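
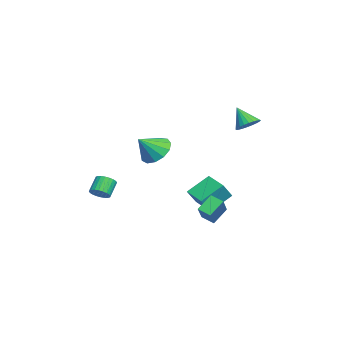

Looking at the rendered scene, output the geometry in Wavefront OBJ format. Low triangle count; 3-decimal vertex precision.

v 2.383 1.648 -3.151
v 1.774 2.35 -2.3
v 2.726 2.35 -3.485
v 2.117 3.052 -2.634
v 3.883 1.488 -1.946
v 3.274 2.19 -1.095
v 4.226 2.19 -2.28
v 3.617 2.892 -1.429
v 3.377 -4.011 -1.075
v 3.792 -3.575 -0.856
v 3.057 -3.273 -0.066
v 2.643 -3.709 -0.285
v 3.665 -3.441 -1.025
v 2.93 -3.14 -0.235
v 3.494 -3.394 -1.201
v 2.76 -3.093 -0.411
v 3.306 -3.441 -1.358
v 2.572 -3.14 -0.569
v 3.129 -3.575 -1.472
v 2.394 -3.274 -0.683
v 2.989 -3.775 -1.526
v 2.255 -3.474 -0.736
v 2.909 -4.011 -1.511
v 2.174 -3.71 -0.721
v 2.899 -4.247 -1.429
v 2.165 -3.945 -0.639
v 2.963 -4.447 -1.294
v 2.228 -4.145 -0.504
v 3.09 -4.58 -1.125
v 2.355 -4.279 -0.335
v 3.26 -4.627 -0.949
v 2.526 -4.326 -0.159
v 3.448 -4.58 -0.791
v 2.714 -4.279 -0.002
v 3.626 -4.446 -0.677
v 2.891 -4.145 0.112
v 3.765 -4.246 -0.624
v 3.031 -3.945 0.166
v 3.846 -4.01 -0.639
v 3.111 -3.709 0.151
v 3.855 -3.775 -0.721
v 3.121 -3.473 0.069
v -1.244 4.182 2.838
v -0.589 3.71 2.892
v -1.836 3.498 4.022
v -0.504 3.953 3.076
v -0.533 4.231 3.222
v -0.669 4.502 3.311
v -0.893 4.725 3.327
v -1.171 4.864 3.269
v -1.459 4.9 3.146
v -1.715 4.827 2.975
v -1.899 4.655 2.784
v -1.984 4.412 2.601
v -1.955 4.133 2.454
v -1.819 3.862 2.366
v -1.595 3.64 2.349
v -1.317 3.501 2.407
v -1.029 3.465 2.531
v -0.773 3.538 2.701
v -0.22 1.221 -2.965
v -0.884 2.451 -1.945
v 0.871 2.084 -3.295
v 0.208 3.314 -2.276
v 0.492 0.726 -1.904
v -0.171 1.956 -0.885
v 1.584 1.589 -2.235
v 0.92 2.819 -1.215
v 1.944 -0.958 1.806
v 2.571 -1.402 1.033
v 2.616 -1.902 2.894
v 2.884 -0.923 1.256
v 2.899 -0.455 1.653
v 2.61 -0.146 2.099
v 2.11 -0.096 2.452
v 1.557 -0.319 2.599
v 1.127 -0.745 2.495
v 0.956 -1.238 2.172
v 1.099 -1.643 1.733
v 1.511 -1.83 1.317
v 2.059 -1.74 1.056
f 2 4 1
f 5 2 1
f 1 4 3
f 3 5 1
f 2 8 4
f 6 2 5
f 6 8 2
f 4 8 3
f 7 5 3
f 3 8 7
f 7 6 5
f 8 6 7
f 10 9 13
f 10 13 11
f 11 13 14
f 11 14 12
f 13 9 15
f 13 15 14
f 14 15 16
f 14 16 12
f 15 9 17
f 15 17 16
f 16 17 18
f 16 18 12
f 17 9 19
f 17 19 18
f 18 19 20
f 18 20 12
f 19 9 21
f 19 21 20
f 20 21 22
f 20 22 12
f 21 9 23
f 21 23 22
f 22 23 24
f 22 24 12
f 23 9 25
f 23 25 24
f 24 25 26
f 24 26 12
f 25 9 27
f 25 27 26
f 26 27 28
f 26 28 12
f 27 9 29
f 27 29 28
f 28 29 30
f 28 30 12
f 29 9 31
f 29 31 30
f 30 31 32
f 30 32 12
f 31 9 33
f 31 33 32
f 32 33 34
f 32 34 12
f 33 9 35
f 33 35 34
f 34 35 36
f 34 36 12
f 35 9 37
f 35 37 36
f 36 37 38
f 36 38 12
f 37 9 39
f 37 39 38
f 38 39 40
f 38 40 12
f 39 9 41
f 39 41 40
f 40 41 42
f 40 42 12
f 41 9 10
f 41 10 42
f 42 10 11
f 42 11 12
f 44 43 46
f 44 46 45
f 46 43 47
f 46 47 45
f 47 43 48
f 47 48 45
f 48 43 49
f 48 49 45
f 49 43 50
f 49 50 45
f 50 43 51
f 50 51 45
f 51 43 52
f 51 52 45
f 52 43 53
f 52 53 45
f 53 43 54
f 53 54 45
f 54 43 55
f 54 55 45
f 55 43 56
f 55 56 45
f 56 43 57
f 56 57 45
f 57 43 58
f 57 58 45
f 58 43 59
f 58 59 45
f 59 43 60
f 59 60 45
f 60 43 44
f 60 44 45
f 62 64 61
f 65 62 61
f 61 64 63
f 63 65 61
f 62 68 64
f 66 62 65
f 66 68 62
f 64 68 63
f 67 65 63
f 63 68 67
f 67 66 65
f 68 66 67
f 70 69 72
f 70 72 71
f 72 69 73
f 72 73 71
f 73 69 74
f 73 74 71
f 74 69 75
f 74 75 71
f 75 69 76
f 75 76 71
f 76 69 77
f 76 77 71
f 77 69 78
f 77 78 71
f 78 69 79
f 78 79 71
f 79 69 80
f 79 80 71
f 80 69 81
f 80 81 71
f 81 69 70
f 81 70 71



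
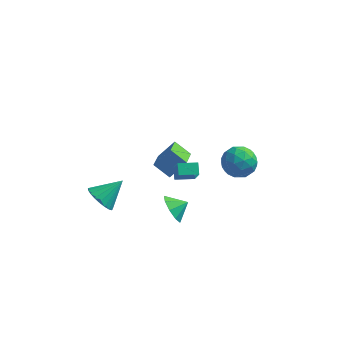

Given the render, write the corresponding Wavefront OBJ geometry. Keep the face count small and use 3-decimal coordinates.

v -4.109 -0.189 -3.771
v -3.319 -0.32 -4.45
v -2.991 0.829 -2.669
v -3.506 0.045 -4.598
v -3.798 0.37 -4.603
v -4.143 0.599 -4.464
v -4.482 0.691 -4.205
v -4.757 0.631 -3.871
v -4.919 0.429 -3.519
v -4.942 0.121 -3.211
v -4.82 -0.241 -3
v -4.576 -0.594 -2.922
v -4.25 -0.877 -2.991
v -3.9 -1.041 -3.194
v -3.587 -1.058 -3.497
v -3.363 -0.924 -3.848
v -3.268 -0.663 -4.185
v 4.383 2.215 0.856
v 4.936 1.54 0.113
v 2.904 1.1 0.767
v 3.457 0.425 0.024
v 3.798 0.474 1.117
v 4.713 1.163 1.172
v 3.127 1.477 -0.292
v 4.042 2.166 -0.237
v 4.16 1.084 -0.597
v 4.575 0.465 0.274
v 3.265 2.175 0.606
v 3.68 1.556 1.477
v 4.789 1.975 0.492
v 3.051 0.665 0.388
v 3.251 0.693 1.03
v 3.576 0.297 0.593
v 4.658 1.754 1.115
v 4.983 1.357 0.678
v 4.314 0.731 1.268
v 2.857 1.283 0.202
v 3.182 0.886 -0.235
v 4.264 2.343 0.287
v 4.589 1.947 -0.15
v 3.526 1.909 -0.388
v 4.658 1.311 -0.362
v 3.789 0.656 -0.414
v 3.595 1.274 -0.599
v 4.133 1.679 -0.567
v 4.902 0.947 0.15
v 4.033 0.291 0.098
v 4.233 0.32 0.74
v 4.771 0.725 0.772
v 4.446 0.679 -0.267
v 3.807 2.349 0.782
v 2.938 1.693 0.73
v 3.069 1.915 0.108
v 3.607 2.32 0.14
v 4.051 1.984 1.294
v 3.182 1.329 1.242
v 3.707 0.961 1.447
v 4.245 1.366 1.479
v 3.394 1.961 1.147
v 0.386 -0.472 -3.302
v 0.925 -0.558 -4.187
v 1.214 -0.048 -2.838
v 0.591 0.07 -4.165
v 0.162 0.444 -3.74
v -0.163 0.39 -3.109
v -0.231 -0.067 -2.569
v -0.011 -0.714 -2.371
v 0.395 -1.248 -2.609
v 0.797 -1.418 -3.171
v 1.006 -1.146 -3.794
v 0.343 1.172 -1.619
v 0.116 1.844 -1.169
v -0.089 1.892 -2.911
v -0.316 2.563 -2.46
v 1.476 1.637 -1.74
v 1.249 2.308 -1.289
v 1.044 2.356 -3.031
v 0.817 3.028 -2.581
v -1.619 2.818 -2.751
v -0.727 3.436 -1.658
v -1.764 4.49 -3.577
v -0.872 5.107 -2.485
v -0.548 2.553 -3.475
v 0.344 3.17 -2.383
v -0.693 4.224 -4.302
v 0.199 4.842 -3.209
f 2 1 4
f 2 4 3
f 4 1 5
f 4 5 3
f 5 1 6
f 5 6 3
f 6 1 7
f 6 7 3
f 7 1 8
f 7 8 3
f 8 1 9
f 8 9 3
f 9 1 10
f 9 10 3
f 10 1 11
f 10 11 3
f 11 1 12
f 11 12 3
f 12 1 13
f 12 13 3
f 13 1 14
f 13 14 3
f 14 1 15
f 14 15 3
f 15 1 16
f 15 16 3
f 16 1 17
f 16 17 3
f 17 1 2
f 17 2 3
f 18 55 34
f 55 29 58
f 34 58 23
f 55 58 34
f 18 34 30
f 34 23 35
f 30 35 19
f 34 35 30
f 18 30 39
f 30 19 40
f 39 40 25
f 30 40 39
f 18 39 51
f 39 25 54
f 51 54 28
f 39 54 51
f 18 51 55
f 51 28 59
f 55 59 29
f 51 59 55
f 19 35 46
f 35 23 49
f 46 49 27
f 35 49 46
f 23 58 36
f 58 29 57
f 36 57 22
f 58 57 36
f 29 59 56
f 59 28 52
f 56 52 20
f 59 52 56
f 28 54 53
f 54 25 41
f 53 41 24
f 54 41 53
f 25 40 45
f 40 19 42
f 45 42 26
f 40 42 45
f 21 47 33
f 47 27 48
f 33 48 22
f 47 48 33
f 21 33 31
f 33 22 32
f 31 32 20
f 33 32 31
f 21 31 38
f 31 20 37
f 38 37 24
f 31 37 38
f 21 38 43
f 38 24 44
f 43 44 26
f 38 44 43
f 21 43 47
f 43 26 50
f 47 50 27
f 43 50 47
f 22 48 36
f 48 27 49
f 36 49 23
f 48 49 36
f 20 32 56
f 32 22 57
f 56 57 29
f 32 57 56
f 24 37 53
f 37 20 52
f 53 52 28
f 37 52 53
f 26 44 45
f 44 24 41
f 45 41 25
f 44 41 45
f 27 50 46
f 50 26 42
f 46 42 19
f 50 42 46
f 61 60 63
f 61 63 62
f 63 60 64
f 63 64 62
f 64 60 65
f 64 65 62
f 65 60 66
f 65 66 62
f 66 60 67
f 66 67 62
f 67 60 68
f 67 68 62
f 68 60 69
f 68 69 62
f 69 60 70
f 69 70 62
f 70 60 61
f 70 61 62
f 72 74 71
f 75 72 71
f 71 74 73
f 73 75 71
f 72 78 74
f 76 72 75
f 76 78 72
f 74 78 73
f 77 75 73
f 73 78 77
f 77 76 75
f 78 76 77
f 80 82 79
f 83 80 79
f 79 82 81
f 81 83 79
f 80 86 82
f 84 80 83
f 84 86 80
f 82 86 81
f 85 83 81
f 81 86 85
f 85 84 83
f 86 84 85



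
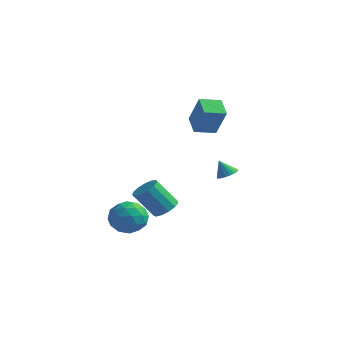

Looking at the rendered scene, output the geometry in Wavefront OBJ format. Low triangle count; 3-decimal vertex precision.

v 3.32 2.4 -1.224
v 3.797 2.678 -0.942
v 2.9 2.2 -0.316
v 3.645 2.864 -0.971
v 3.444 2.979 -1.039
v 3.223 3.006 -1.134
v 3.017 2.941 -1.244
v 2.858 2.794 -1.35
v 2.768 2.587 -1.437
v 2.763 2.351 -1.492
v 2.842 2.123 -1.506
v 2.994 1.937 -1.477
v 3.196 1.822 -1.409
v 3.416 1.795 -1.313
v 3.622 1.86 -1.204
v 3.782 2.007 -1.098
v 3.871 2.214 -1.011
v 3.877 2.45 -0.956
v 0.975 0.206 -3.576
v 1.577 0.46 -3.115
v 0.728 -0.232 -1.624
v 0.125 -0.486 -2.084
v 1.278 0.796 -3.129
v 0.429 0.105 -1.638
v 0.882 0.946 -3.285
v 0.033 0.254 -1.794
v 0.516 0.86 -3.534
v -0.333 0.168 -2.042
v 0.295 0.566 -3.795
v -0.554 -0.125 -2.304
v 0.29 0.159 -3.987
v -0.559 -0.533 -2.496
v 0.503 -0.234 -4.048
v -0.346 -0.926 -2.557
v 0.865 -0.487 -3.96
v 0.016 -1.179 -2.468
v 1.262 -0.52 -3.749
v 0.413 -1.212 -2.258
v 1.568 -0.323 -3.483
v 0.719 -1.014 -1.992
v 1.685 0.043 -3.247
v 0.836 -0.649 -1.755
v 0.559 2.743 2.091
v 1.433 2.458 3.708
v 1.258 3.747 1.89
v 2.132 3.462 3.507
v 1.428 2.018 1.493
v 2.302 1.733 3.11
v 2.127 3.022 1.292
v 3.001 2.737 2.909
v -0.645 -0.702 -3.857
v 0.211 -0.841 -4.574
v -0.371 -2.379 -3.206
v 0.485 -2.518 -3.923
v 0.579 -1.794 -3.068
v 0.41 -0.757 -3.47
v -0.57 -2.463 -4.31
v -0.739 -1.426 -4.712
v 0.257 -1.929 -4.854
v 0.968 -1.515 -4.086
v -1.128 -1.705 -3.694
v -0.417 -1.291 -2.926
v -0.241 -0.624 -4.273
v 0.081 -2.596 -3.507
v 0.136 -2.17 -3.004
v 0.639 -2.252 -3.426
v -0.124 -0.575 -3.624
v 0.379 -0.656 -4.045
v 0.596 -1.216 -3.16
v -0.539 -2.564 -3.735
v -0.036 -2.645 -4.156
v -0.799 -0.968 -4.354
v -0.296 -1.05 -4.776
v -0.756 -2.004 -4.62
v 0.289 -1.346 -4.859
v 0.45 -2.332 -4.476
v -0.17 -2.299 -4.703
v -0.269 -1.69 -4.94
v 0.707 -1.102 -4.408
v 0.868 -2.088 -4.025
v 0.923 -1.662 -3.522
v 0.824 -1.053 -3.759
v 0.734 -1.742 -4.572
v -1.028 -1.132 -3.755
v -0.867 -2.118 -3.372
v -0.984 -2.167 -4.021
v -1.083 -1.558 -4.258
v -0.61 -0.888 -3.304
v -0.449 -1.874 -2.921
v 0.109 -1.53 -2.84
v 0.01 -0.921 -3.077
v -0.894 -1.478 -3.208
f 2 1 4
f 2 4 3
f 4 1 5
f 4 5 3
f 5 1 6
f 5 6 3
f 6 1 7
f 6 7 3
f 7 1 8
f 7 8 3
f 8 1 9
f 8 9 3
f 9 1 10
f 9 10 3
f 10 1 11
f 10 11 3
f 11 1 12
f 11 12 3
f 12 1 13
f 12 13 3
f 13 1 14
f 13 14 3
f 14 1 15
f 14 15 3
f 15 1 16
f 15 16 3
f 16 1 17
f 16 17 3
f 17 1 18
f 17 18 3
f 18 1 2
f 18 2 3
f 20 19 23
f 20 23 21
f 21 23 24
f 21 24 22
f 23 19 25
f 23 25 24
f 24 25 26
f 24 26 22
f 25 19 27
f 25 27 26
f 26 27 28
f 26 28 22
f 27 19 29
f 27 29 28
f 28 29 30
f 28 30 22
f 29 19 31
f 29 31 30
f 30 31 32
f 30 32 22
f 31 19 33
f 31 33 32
f 32 33 34
f 32 34 22
f 33 19 35
f 33 35 34
f 34 35 36
f 34 36 22
f 35 19 37
f 35 37 36
f 36 37 38
f 36 38 22
f 37 19 39
f 37 39 38
f 38 39 40
f 38 40 22
f 39 19 41
f 39 41 40
f 40 41 42
f 40 42 22
f 41 19 20
f 41 20 42
f 42 20 21
f 42 21 22
f 44 46 43
f 47 44 43
f 43 46 45
f 45 47 43
f 44 50 46
f 48 44 47
f 48 50 44
f 46 50 45
f 49 47 45
f 45 50 49
f 49 48 47
f 50 48 49
f 51 88 67
f 88 62 91
f 67 91 56
f 88 91 67
f 51 67 63
f 67 56 68
f 63 68 52
f 67 68 63
f 51 63 72
f 63 52 73
f 72 73 58
f 63 73 72
f 51 72 84
f 72 58 87
f 84 87 61
f 72 87 84
f 51 84 88
f 84 61 92
f 88 92 62
f 84 92 88
f 52 68 79
f 68 56 82
f 79 82 60
f 68 82 79
f 56 91 69
f 91 62 90
f 69 90 55
f 91 90 69
f 62 92 89
f 92 61 85
f 89 85 53
f 92 85 89
f 61 87 86
f 87 58 74
f 86 74 57
f 87 74 86
f 58 73 78
f 73 52 75
f 78 75 59
f 73 75 78
f 54 80 66
f 80 60 81
f 66 81 55
f 80 81 66
f 54 66 64
f 66 55 65
f 64 65 53
f 66 65 64
f 54 64 71
f 64 53 70
f 71 70 57
f 64 70 71
f 54 71 76
f 71 57 77
f 76 77 59
f 71 77 76
f 54 76 80
f 76 59 83
f 80 83 60
f 76 83 80
f 55 81 69
f 81 60 82
f 69 82 56
f 81 82 69
f 53 65 89
f 65 55 90
f 89 90 62
f 65 90 89
f 57 70 86
f 70 53 85
f 86 85 61
f 70 85 86
f 59 77 78
f 77 57 74
f 78 74 58
f 77 74 78
f 60 83 79
f 83 59 75
f 79 75 52
f 83 75 79



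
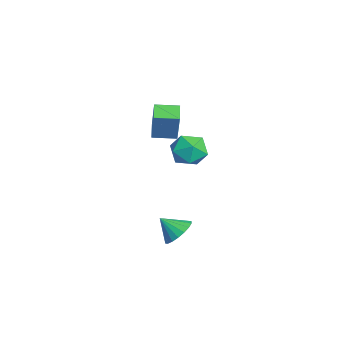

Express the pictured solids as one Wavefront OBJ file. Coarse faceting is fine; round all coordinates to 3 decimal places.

v 1.904 1.643 2.312
v 2.683 2.203 2.689
v 2.957 0.877 1.271
v 3.736 1.437 1.648
v 3.288 0.717 2.234
v 2.637 1.191 2.877
v 3.003 1.889 1.083
v 2.352 2.363 1.726
v 3.362 2.355 1.929
v 3.538 1.631 2.64
v 2.102 1.449 1.32
v 2.278 0.725 2.031
v -3.074 0.542 0.419
v -2.54 0.594 2.137
v -2.91 1.808 0.33
v -2.376 1.86 2.048
v -2.004 0.38 0.092
v -1.47 0.432 1.81
v -1.84 1.646 0.003
v -1.306 1.698 1.721
v 4.153 0.857 -2.818
v 4.952 0.47 -2.874
v 3.807 0.023 -1.982
v 5.003 0.737 -2.586
v 4.886 1.028 -2.344
v 4.624 1.285 -2.196
v 4.268 1.457 -2.171
v 3.89 1.511 -2.274
v 3.563 1.435 -2.485
v 3.353 1.244 -2.762
v 3.302 0.977 -3.05
v 3.419 0.686 -3.292
v 3.681 0.429 -3.44
v 4.037 0.257 -3.465
v 4.416 0.203 -3.361
v 4.742 0.279 -3.151
f 1 12 6
f 1 6 2
f 1 2 8
f 1 8 11
f 1 11 12
f 2 6 10
f 6 12 5
f 12 11 3
f 11 8 7
f 8 2 9
f 4 10 5
f 4 5 3
f 4 3 7
f 4 7 9
f 4 9 10
f 5 10 6
f 3 5 12
f 7 3 11
f 9 7 8
f 10 9 2
f 14 16 13
f 17 14 13
f 13 16 15
f 15 17 13
f 14 20 16
f 18 14 17
f 18 20 14
f 16 20 15
f 19 17 15
f 15 20 19
f 19 18 17
f 20 18 19
f 22 21 24
f 22 24 23
f 24 21 25
f 24 25 23
f 25 21 26
f 25 26 23
f 26 21 27
f 26 27 23
f 27 21 28
f 27 28 23
f 28 21 29
f 28 29 23
f 29 21 30
f 29 30 23
f 30 21 31
f 30 31 23
f 31 21 32
f 31 32 23
f 32 21 33
f 32 33 23
f 33 21 34
f 33 34 23
f 34 21 35
f 34 35 23
f 35 21 36
f 35 36 23
f 36 21 22
f 36 22 23



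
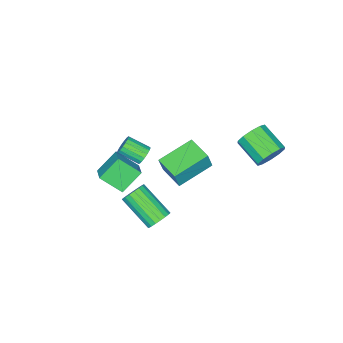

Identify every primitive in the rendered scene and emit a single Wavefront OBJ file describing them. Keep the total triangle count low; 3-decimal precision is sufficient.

v 3.76 1.606 -0.239
v 4.059 1.226 -0.772
v 3.918 -0.566 0.425
v 3.62 -0.186 0.959
v 4.313 1.32 -0.601
v 4.172 -0.472 0.596
v 4.458 1.471 -0.358
v 4.317 -0.321 0.839
v 4.464 1.649 -0.092
v 4.323 -0.143 1.106
v 4.331 1.818 0.146
v 4.19 0.026 1.343
v 4.085 1.945 0.307
v 3.944 0.153 1.504
v 3.775 2.005 0.36
v 3.634 0.213 1.558
v 3.462 1.986 0.295
v 3.321 0.194 1.492
v 3.208 1.892 0.124
v 3.067 0.1 1.321
v 3.063 1.741 -0.119
v 2.922 -0.051 1.078
v 3.057 1.563 -0.386
v 2.916 -0.229 0.812
v 3.19 1.394 -0.623
v 3.049 -0.398 0.574
v 3.436 1.267 -0.784
v 3.295 -0.525 0.413
v 3.746 1.207 -0.838
v 3.605 -0.585 0.36
v 0.326 -3.947 -0.733
v 1.114 -3.147 -0.206
v -0.18 -2.802 -1.714
v 0.608 -2.002 -1.187
v 1.452 -4.358 -1.793
v 2.24 -3.558 -1.266
v 0.946 -3.213 -2.774
v 1.734 -2.413 -2.247
v -2.711 3.996 1.317
v -2.324 4.274 2.104
v -2.683 2.723 2.83
v -3.069 2.444 2.043
v -2.875 4.41 2.122
v -3.234 2.859 2.847
v -3.364 4.388 1.832
v -3.723 2.837 2.558
v -3.603 4.216 1.346
v -3.962 2.664 2.072
v -3.501 3.96 0.849
v -3.86 2.408 1.574
v -3.097 3.717 0.53
v -3.456 2.166 1.256
v -2.546 3.581 0.513
v -2.905 2.03 1.238
v -2.057 3.603 0.802
v -2.416 2.052 1.528
v -1.818 3.776 1.288
v -2.177 2.224 2.014
v -1.92 4.032 1.786
v -2.279 2.48 2.511
v -0.049 1.082 2.364
v 0.327 1.073 3.503
v 0.412 2.46 2.223
v 0.788 2.451 3.363
v 1.832 0.389 1.737
v 2.208 0.38 2.877
v 2.293 1.767 1.597
v 2.669 1.758 2.736
v 0.932 -1.52 0.962
v 1.381 -1.563 0.582
v 1.778 -2.683 1.178
v 1.328 -2.64 1.558
v 1.487 -1.412 0.795
v 1.884 -2.532 1.392
v 1.466 -1.285 1.047
v 1.863 -2.406 1.643
v 1.323 -1.212 1.279
v 1.72 -2.333 1.875
v 1.09 -1.21 1.438
v 1.487 -2.33 2.035
v 0.82 -1.279 1.489
v 1.217 -2.399 2.085
v 0.577 -1.402 1.418
v 0.974 -2.523 2.015
v 0.414 -1.553 1.243
v 0.811 -2.674 1.84
v 0.37 -1.696 1.004
v 0.767 -2.817 1.6
v 0.455 -1.799 0.755
v 0.852 -2.919 1.351
v 0.649 -1.838 0.553
v 1.046 -2.958 1.15
v 0.907 -1.804 0.445
v 1.304 -2.924 1.042
v 1.171 -1.704 0.455
v 1.568 -2.825 1.052
f 2 1 5
f 2 5 3
f 3 5 6
f 3 6 4
f 5 1 7
f 5 7 6
f 6 7 8
f 6 8 4
f 7 1 9
f 7 9 8
f 8 9 10
f 8 10 4
f 9 1 11
f 9 11 10
f 10 11 12
f 10 12 4
f 11 1 13
f 11 13 12
f 12 13 14
f 12 14 4
f 13 1 15
f 13 15 14
f 14 15 16
f 14 16 4
f 15 1 17
f 15 17 16
f 16 17 18
f 16 18 4
f 17 1 19
f 17 19 18
f 18 19 20
f 18 20 4
f 19 1 21
f 19 21 20
f 20 21 22
f 20 22 4
f 21 1 23
f 21 23 22
f 22 23 24
f 22 24 4
f 23 1 25
f 23 25 24
f 24 25 26
f 24 26 4
f 25 1 27
f 25 27 26
f 26 27 28
f 26 28 4
f 27 1 29
f 27 29 28
f 28 29 30
f 28 30 4
f 29 1 2
f 29 2 30
f 30 2 3
f 30 3 4
f 32 34 31
f 35 32 31
f 31 34 33
f 33 35 31
f 32 38 34
f 36 32 35
f 36 38 32
f 34 38 33
f 37 35 33
f 33 38 37
f 37 36 35
f 38 36 37
f 40 39 43
f 40 43 41
f 41 43 44
f 41 44 42
f 43 39 45
f 43 45 44
f 44 45 46
f 44 46 42
f 45 39 47
f 45 47 46
f 46 47 48
f 46 48 42
f 47 39 49
f 47 49 48
f 48 49 50
f 48 50 42
f 49 39 51
f 49 51 50
f 50 51 52
f 50 52 42
f 51 39 53
f 51 53 52
f 52 53 54
f 52 54 42
f 53 39 55
f 53 55 54
f 54 55 56
f 54 56 42
f 55 39 57
f 55 57 56
f 56 57 58
f 56 58 42
f 57 39 59
f 57 59 58
f 58 59 60
f 58 60 42
f 59 39 40
f 59 40 60
f 60 40 41
f 60 41 42
f 62 64 61
f 65 62 61
f 61 64 63
f 63 65 61
f 62 68 64
f 66 62 65
f 66 68 62
f 64 68 63
f 67 65 63
f 63 68 67
f 67 66 65
f 68 66 67
f 70 69 73
f 70 73 71
f 71 73 74
f 71 74 72
f 73 69 75
f 73 75 74
f 74 75 76
f 74 76 72
f 75 69 77
f 75 77 76
f 76 77 78
f 76 78 72
f 77 69 79
f 77 79 78
f 78 79 80
f 78 80 72
f 79 69 81
f 79 81 80
f 80 81 82
f 80 82 72
f 81 69 83
f 81 83 82
f 82 83 84
f 82 84 72
f 83 69 85
f 83 85 84
f 84 85 86
f 84 86 72
f 85 69 87
f 85 87 86
f 86 87 88
f 86 88 72
f 87 69 89
f 87 89 88
f 88 89 90
f 88 90 72
f 89 69 91
f 89 91 90
f 90 91 92
f 90 92 72
f 91 69 93
f 91 93 92
f 92 93 94
f 92 94 72
f 93 69 95
f 93 95 94
f 94 95 96
f 94 96 72
f 95 69 70
f 95 70 96
f 96 70 71
f 96 71 72



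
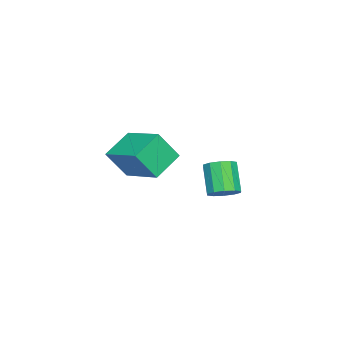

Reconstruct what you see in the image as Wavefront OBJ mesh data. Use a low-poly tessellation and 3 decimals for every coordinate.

v 3.903 3.969 -2.06
v 4.489 3.761 -1.761
v 3.722 3.302 -0.58
v 3.137 3.511 -0.88
v 4.42 4.166 -1.648
v 3.654 3.708 -0.468
v 4.154 4.496 -1.692
v 3.388 4.038 -0.512
v 3.792 4.625 -1.878
v 3.026 4.167 -0.697
v 3.473 4.503 -2.132
v 2.706 4.045 -0.952
v 3.318 4.178 -2.36
v 2.551 3.719 -1.179
v 3.386 3.772 -2.472
v 2.62 3.314 -1.292
v 3.652 3.442 -2.428
v 2.886 2.984 -1.248
v 4.014 3.313 -2.243
v 3.248 2.855 -1.062
v 4.334 3.435 -1.988
v 3.567 2.977 -0.808
v 0.892 -1.374 -3.396
v -0.439 -0.899 -2.647
v 1.859 0.36 -2.776
v 0.528 0.835 -2.026
v 1.372 -2.115 -2.074
v 0.041 -1.64 -1.324
v 2.339 -0.381 -1.453
v 1.008 0.094 -0.704
f 2 1 5
f 2 5 3
f 3 5 6
f 3 6 4
f 5 1 7
f 5 7 6
f 6 7 8
f 6 8 4
f 7 1 9
f 7 9 8
f 8 9 10
f 8 10 4
f 9 1 11
f 9 11 10
f 10 11 12
f 10 12 4
f 11 1 13
f 11 13 12
f 12 13 14
f 12 14 4
f 13 1 15
f 13 15 14
f 14 15 16
f 14 16 4
f 15 1 17
f 15 17 16
f 16 17 18
f 16 18 4
f 17 1 19
f 17 19 18
f 18 19 20
f 18 20 4
f 19 1 21
f 19 21 20
f 20 21 22
f 20 22 4
f 21 1 2
f 21 2 22
f 22 2 3
f 22 3 4
f 24 26 23
f 27 24 23
f 23 26 25
f 25 27 23
f 24 30 26
f 28 24 27
f 28 30 24
f 26 30 25
f 29 27 25
f 25 30 29
f 29 28 27
f 30 28 29



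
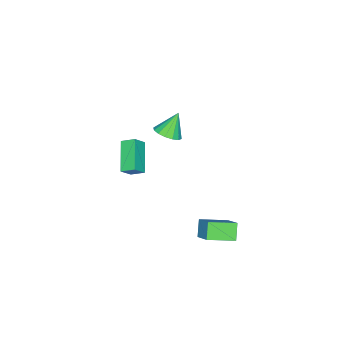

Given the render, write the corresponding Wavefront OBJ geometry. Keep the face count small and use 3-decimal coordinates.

v 3.043 1.565 -3.818
v 2.427 1.263 -3.076
v 2.048 2.646 -4.205
v 1.432 2.345 -3.464
v 3.668 2.455 -2.936
v 3.052 2.154 -2.195
v 2.673 3.537 -3.324
v 2.057 3.235 -2.582
v 1.608 -1.078 2.065
v 2.227 -0.83 2.428
v 0.872 -0.902 3.195
v 2.064 -0.507 2.272
v 1.779 -0.338 2.06
v 1.448 -0.367 1.85
v 1.16 -0.587 1.697
v 0.992 -0.938 1.642
v 0.988 -1.327 1.701
v 1.151 -1.65 1.857
v 1.436 -1.819 2.069
v 1.767 -1.79 2.28
v 2.055 -1.57 2.433
v 2.224 -1.219 2.487
v 0.25 -4.765 -1.712
v 0.054 -4.027 -1.317
v -0.357 -4.559 -2.399
v -0.553 -3.82 -2.004
v 1.613 -3.9 -2.656
v 1.417 -3.161 -2.261
v 1.006 -3.693 -3.343
v 0.81 -2.955 -2.948
f 2 4 1
f 5 2 1
f 1 4 3
f 3 5 1
f 2 8 4
f 6 2 5
f 6 8 2
f 4 8 3
f 7 5 3
f 3 8 7
f 7 6 5
f 8 6 7
f 10 9 12
f 10 12 11
f 12 9 13
f 12 13 11
f 13 9 14
f 13 14 11
f 14 9 15
f 14 15 11
f 15 9 16
f 15 16 11
f 16 9 17
f 16 17 11
f 17 9 18
f 17 18 11
f 18 9 19
f 18 19 11
f 19 9 20
f 19 20 11
f 20 9 21
f 20 21 11
f 21 9 22
f 21 22 11
f 22 9 10
f 22 10 11
f 24 26 23
f 27 24 23
f 23 26 25
f 25 27 23
f 24 30 26
f 28 24 27
f 28 30 24
f 26 30 25
f 29 27 25
f 25 30 29
f 29 28 27
f 30 28 29



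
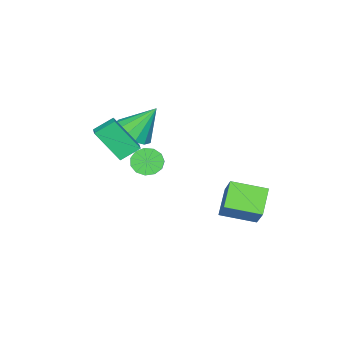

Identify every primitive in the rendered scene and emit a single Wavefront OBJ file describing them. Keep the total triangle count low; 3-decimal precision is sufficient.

v 0.723 -2.637 -0.282
v 1.239 -3.389 0.334
v 0.057 -1.683 1.442
v 1.646 -2.932 0.239
v 1.761 -2.382 -0.022
v 1.546 -1.912 -0.365
v 1.07 -1.673 -0.682
v 0.484 -1.74 -0.871
v -0.026 -2.092 -0.874
v -0.299 -2.617 -0.688
v -0.246 -3.148 -0.374
v 0.114 -3.518 -0.03
v 0.667 -3.607 0.234
v 0.098 2.178 -4.833
v -1.159 1.653 -3.817
v -0.936 3.766 -5.292
v -2.193 3.241 -4.276
v 0.773 2.979 -3.584
v -0.484 2.454 -2.568
v -0.261 4.567 -4.043
v -1.518 4.042 -3.027
v -0.66 -2.825 -3.211
v -0.241 -2.632 -3.936
v 1.12 -1.602 -2.875
v 0.7 -1.795 -2.149
v -0.564 -2.278 -3.867
v 0.797 -1.247 -2.806
v -0.917 -2.097 -3.589
v 0.444 -1.066 -2.528
v -1.189 -2.147 -3.191
v 0.172 -1.117 -2.13
v -1.293 -2.413 -2.799
v 0.068 -1.382 -1.738
v -1.197 -2.81 -2.538
v 0.164 -1.779 -1.477
v -0.93 -3.211 -2.491
v 0.431 -2.181 -1.43
v -0.577 -3.49 -2.672
v 0.784 -2.46 -1.611
v -0.251 -3.558 -3.024
v 1.11 -2.528 -1.963
v -0.055 -3.393 -3.435
v 1.306 -2.363 -2.374
v -0.051 -3.048 -3.775
v 1.31 -2.018 -2.714
v 2.945 -0.513 0.642
v 3.432 -1.683 2.317
v 3.546 0.048 0.859
v 4.032 -1.122 2.534
v 3.748 -1.118 -0.014
v 4.234 -2.288 1.661
v 4.348 -0.557 0.203
v 4.835 -1.727 1.878
f 2 1 4
f 2 4 3
f 4 1 5
f 4 5 3
f 5 1 6
f 5 6 3
f 6 1 7
f 6 7 3
f 7 1 8
f 7 8 3
f 8 1 9
f 8 9 3
f 9 1 10
f 9 10 3
f 10 1 11
f 10 11 3
f 11 1 12
f 11 12 3
f 12 1 13
f 12 13 3
f 13 1 2
f 13 2 3
f 15 17 14
f 18 15 14
f 14 17 16
f 16 18 14
f 15 21 17
f 19 15 18
f 19 21 15
f 17 21 16
f 20 18 16
f 16 21 20
f 20 19 18
f 21 19 20
f 23 22 26
f 23 26 24
f 24 26 27
f 24 27 25
f 26 22 28
f 26 28 27
f 27 28 29
f 27 29 25
f 28 22 30
f 28 30 29
f 29 30 31
f 29 31 25
f 30 22 32
f 30 32 31
f 31 32 33
f 31 33 25
f 32 22 34
f 32 34 33
f 33 34 35
f 33 35 25
f 34 22 36
f 34 36 35
f 35 36 37
f 35 37 25
f 36 22 38
f 36 38 37
f 37 38 39
f 37 39 25
f 38 22 40
f 38 40 39
f 39 40 41
f 39 41 25
f 40 22 42
f 40 42 41
f 41 42 43
f 41 43 25
f 42 22 44
f 42 44 43
f 43 44 45
f 43 45 25
f 44 22 23
f 44 23 45
f 45 23 24
f 45 24 25
f 47 49 46
f 50 47 46
f 46 49 48
f 48 50 46
f 47 53 49
f 51 47 50
f 51 53 47
f 49 53 48
f 52 50 48
f 48 53 52
f 52 51 50
f 53 51 52



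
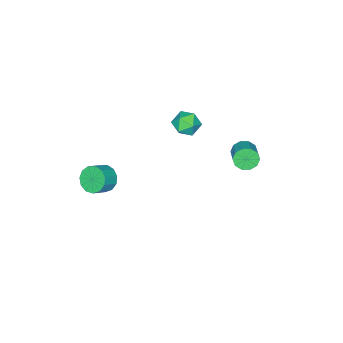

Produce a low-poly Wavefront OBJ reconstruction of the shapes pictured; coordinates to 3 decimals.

v -3.458 2.544 -2.751
v -3.065 2.557 -3.378
v -2.168 3.43 -2.796
v -2.562 3.416 -2.169
v -3.376 2.892 -3.399
v -2.48 3.764 -2.817
v -3.719 3.093 -3.173
v -2.822 3.966 -2.591
v -3.962 3.085 -2.785
v -3.066 3.957 -2.203
v -4.013 2.869 -2.385
v -3.116 3.742 -1.803
v -3.852 2.53 -2.124
v -2.955 3.403 -1.542
v -3.54 2.196 -2.103
v -2.644 3.068 -1.521
v -3.198 1.994 -2.329
v -2.301 2.867 -1.747
v -2.954 2.003 -2.717
v -2.058 2.875 -2.135
v -2.904 2.218 -3.117
v -2.007 3.091 -2.535
v -3.26 -1.009 -3.475
v -2.663 -1.513 -2.999
v -4.377 -1.807 -2.921
v -3.78 -2.311 -2.445
v -3.92 -1.435 -2.221
v -3.229 -0.942 -2.563
v -3.811 -2.378 -3.357
v -3.12 -1.885 -3.699
v -3.004 -2.359 -2.926
v -3.071 -1.777 -2.224
v -3.969 -1.543 -3.696
v -4.036 -0.961 -2.994
v 3.311 -1.581 -2.7
v 3.774 -1.627 -3.422
v 4.673 -1.666 -2.843
v 4.209 -1.619 -2.12
v 3.728 -1.156 -3.32
v 4.627 -1.194 -2.74
v 3.55 -0.819 -3.02
v 4.449 -0.858 -2.441
v 3.295 -0.725 -2.619
v 4.194 -0.763 -2.04
v 3.046 -0.902 -2.243
v 3.944 -0.94 -1.664
v 2.88 -1.294 -2.012
v 3.779 -1.333 -1.433
v 2.851 -1.778 -2
v 3.75 -1.816 -1.421
v 2.968 -2.199 -2.209
v 3.867 -2.237 -1.63
v 3.194 -2.424 -2.575
v 4.093 -2.462 -1.995
v 3.457 -2.381 -2.98
v 4.355 -2.419 -2.4
v 3.673 -2.084 -3.296
v 4.572 -2.122 -2.716
f 2 1 5
f 2 5 3
f 3 5 6
f 3 6 4
f 5 1 7
f 5 7 6
f 6 7 8
f 6 8 4
f 7 1 9
f 7 9 8
f 8 9 10
f 8 10 4
f 9 1 11
f 9 11 10
f 10 11 12
f 10 12 4
f 11 1 13
f 11 13 12
f 12 13 14
f 12 14 4
f 13 1 15
f 13 15 14
f 14 15 16
f 14 16 4
f 15 1 17
f 15 17 16
f 16 17 18
f 16 18 4
f 17 1 19
f 17 19 18
f 18 19 20
f 18 20 4
f 19 1 21
f 19 21 20
f 20 21 22
f 20 22 4
f 21 1 2
f 21 2 22
f 22 2 3
f 22 3 4
f 23 34 28
f 23 28 24
f 23 24 30
f 23 30 33
f 23 33 34
f 24 28 32
f 28 34 27
f 34 33 25
f 33 30 29
f 30 24 31
f 26 32 27
f 26 27 25
f 26 25 29
f 26 29 31
f 26 31 32
f 27 32 28
f 25 27 34
f 29 25 33
f 31 29 30
f 32 31 24
f 36 35 39
f 36 39 37
f 37 39 40
f 37 40 38
f 39 35 41
f 39 41 40
f 40 41 42
f 40 42 38
f 41 35 43
f 41 43 42
f 42 43 44
f 42 44 38
f 43 35 45
f 43 45 44
f 44 45 46
f 44 46 38
f 45 35 47
f 45 47 46
f 46 47 48
f 46 48 38
f 47 35 49
f 47 49 48
f 48 49 50
f 48 50 38
f 49 35 51
f 49 51 50
f 50 51 52
f 50 52 38
f 51 35 53
f 51 53 52
f 52 53 54
f 52 54 38
f 53 35 55
f 53 55 54
f 54 55 56
f 54 56 38
f 55 35 57
f 55 57 56
f 56 57 58
f 56 58 38
f 57 35 36
f 57 36 58
f 58 36 37
f 58 37 38



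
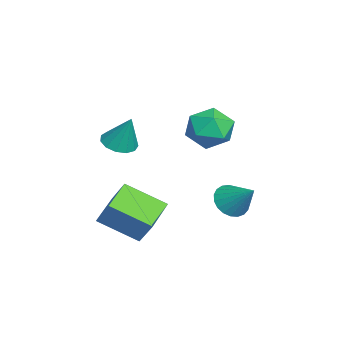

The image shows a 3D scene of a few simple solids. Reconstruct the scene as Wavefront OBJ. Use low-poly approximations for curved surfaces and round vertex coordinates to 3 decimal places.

v 0.781 -3.128 -2.786
v -0.762 -2.542 -2.204
v 1.099 -1.247 -3.84
v -0.444 -0.66 -3.258
v 1.504 -2.52 -1.482
v -0.039 -1.933 -0.9
v 1.822 -0.638 -2.536
v 0.279 -0.052 -1.954
v -2.57 -2.323 0.472
v -1.712 -2.428 0.261
v -2.09 -1.737 2.128
v -1.833 -1.959 0.13
v -2.188 -1.606 0.108
v -2.665 -1.48 0.202
v -3.111 -1.622 0.381
v -3.385 -1.986 0.59
v -3.401 -2.457 0.761
v -3.153 -2.886 0.841
v -2.719 -3.135 0.803
v -2.239 -3.127 0.661
v -1.863 -2.863 0.459
v -1.185 2.303 2.426
v -0.267 2.585 1.708
v -0.133 0.875 3.212
v 0.785 1.157 2.494
v 0.46 1.905 3.373
v -0.19 2.787 2.887
v -0.21 0.673 2.033
v -0.86 1.555 1.547
v 0.335 1.577 1.465
v 0.749 2.339 2.293
v -1.149 1.121 2.627
v -0.735 1.883 3.455
v -1.274 2.693 -2.504
v -0.722 2.976 -3.21
v -0.306 3.667 -1.356
v -1 3.251 -3.209
v -1.325 3.429 -3.086
v -1.642 3.481 -2.862
v -1.895 3.396 -2.577
v -2.04 3.189 -2.278
v -2.054 2.897 -2.019
v -1.932 2.57 -1.844
v -1.697 2.264 -1.782
v -1.389 2.032 -1.846
v -1.061 1.914 -2.023
v -0.77 1.931 -2.283
v -0.566 2.08 -2.582
v -0.485 2.335 -2.867
v -0.54 2.652 -3.089
f 2 4 1
f 5 2 1
f 1 4 3
f 3 5 1
f 2 8 4
f 6 2 5
f 6 8 2
f 4 8 3
f 7 5 3
f 3 8 7
f 7 6 5
f 8 6 7
f 10 9 12
f 10 12 11
f 12 9 13
f 12 13 11
f 13 9 14
f 13 14 11
f 14 9 15
f 14 15 11
f 15 9 16
f 15 16 11
f 16 9 17
f 16 17 11
f 17 9 18
f 17 18 11
f 18 9 19
f 18 19 11
f 19 9 20
f 19 20 11
f 20 9 21
f 20 21 11
f 21 9 10
f 21 10 11
f 22 33 27
f 22 27 23
f 22 23 29
f 22 29 32
f 22 32 33
f 23 27 31
f 27 33 26
f 33 32 24
f 32 29 28
f 29 23 30
f 25 31 26
f 25 26 24
f 25 24 28
f 25 28 30
f 25 30 31
f 26 31 27
f 24 26 33
f 28 24 32
f 30 28 29
f 31 30 23
f 35 34 37
f 35 37 36
f 37 34 38
f 37 38 36
f 38 34 39
f 38 39 36
f 39 34 40
f 39 40 36
f 40 34 41
f 40 41 36
f 41 34 42
f 41 42 36
f 42 34 43
f 42 43 36
f 43 34 44
f 43 44 36
f 44 34 45
f 44 45 36
f 45 34 46
f 45 46 36
f 46 34 47
f 46 47 36
f 47 34 48
f 47 48 36
f 48 34 49
f 48 49 36
f 49 34 50
f 49 50 36
f 50 34 35
f 50 35 36



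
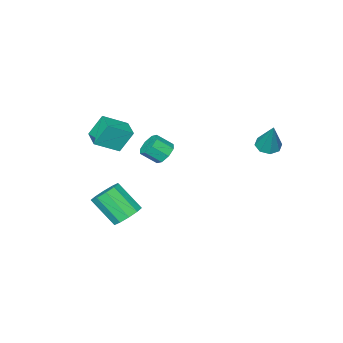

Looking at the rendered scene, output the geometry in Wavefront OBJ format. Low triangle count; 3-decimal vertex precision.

v 0.1 -1.254 -0.373
v 0.653 -1.32 -0.919
v 1.313 -1.953 -0.173
v 0.76 -1.886 0.373
v 0.728 -0.838 -0.576
v 1.388 -1.47 0.171
v 0.435 -0.599 -0.114
v 1.095 -1.231 0.632
v -0.054 -0.743 0.196
v 0.605 -1.376 0.942
v -0.453 -1.187 0.173
v 0.207 -1.82 0.919
v -0.528 -1.67 -0.171
v 0.132 -2.302 0.576
v -0.235 -1.909 -0.632
v 0.425 -2.541 0.114
v 0.255 -1.764 -0.942
v 0.914 -2.397 -0.196
v 0.347 -4.012 0.927
v 1.664 -4.637 1.781
v 0.924 -2.883 0.862
v 2.242 -3.507 1.716
v 1.018 -4.433 -0.416
v 2.336 -5.057 0.438
v 1.596 -3.303 -0.481
v 2.913 -3.928 0.373
v 2.596 -1.574 -4.462
v 3.528 -1.608 -4.763
v 3.956 -3.001 -3.279
v 3.024 -2.966 -2.978
v 3.483 -1.174 -4.343
v 3.911 -2.567 -2.858
v 3.099 -0.893 -3.968
v 3.527 -2.286 -2.484
v 2.523 -0.871 -3.782
v 2.951 -2.264 -2.298
v 1.975 -1.118 -3.856
v 2.403 -2.511 -2.372
v 1.664 -1.539 -4.161
v 2.092 -2.932 -2.677
v 1.709 -1.973 -4.582
v 2.137 -3.366 -3.097
v 2.093 -2.254 -4.956
v 2.521 -3.647 -3.472
v 2.669 -2.276 -5.142
v 3.097 -3.669 -3.658
v 3.217 -2.029 -5.068
v 3.645 -3.422 -3.584
v -3.236 3.294 1.014
v -2.626 2.858 1.053
v -2.804 4.066 2.886
v -2.516 3.37 0.817
v -2.828 3.837 0.696
v -3.379 3.985 0.762
v -3.846 3.729 0.975
v -3.955 3.218 1.212
v -3.644 2.751 1.333
v -3.093 2.602 1.267
f 2 1 5
f 2 5 3
f 3 5 6
f 3 6 4
f 5 1 7
f 5 7 6
f 6 7 8
f 6 8 4
f 7 1 9
f 7 9 8
f 8 9 10
f 8 10 4
f 9 1 11
f 9 11 10
f 10 11 12
f 10 12 4
f 11 1 13
f 11 13 12
f 12 13 14
f 12 14 4
f 13 1 15
f 13 15 14
f 14 15 16
f 14 16 4
f 15 1 17
f 15 17 16
f 16 17 18
f 16 18 4
f 17 1 2
f 17 2 18
f 18 2 3
f 18 3 4
f 20 22 19
f 23 20 19
f 19 22 21
f 21 23 19
f 20 26 22
f 24 20 23
f 24 26 20
f 22 26 21
f 25 23 21
f 21 26 25
f 25 24 23
f 26 24 25
f 28 27 31
f 28 31 29
f 29 31 32
f 29 32 30
f 31 27 33
f 31 33 32
f 32 33 34
f 32 34 30
f 33 27 35
f 33 35 34
f 34 35 36
f 34 36 30
f 35 27 37
f 35 37 36
f 36 37 38
f 36 38 30
f 37 27 39
f 37 39 38
f 38 39 40
f 38 40 30
f 39 27 41
f 39 41 40
f 40 41 42
f 40 42 30
f 41 27 43
f 41 43 42
f 42 43 44
f 42 44 30
f 43 27 45
f 43 45 44
f 44 45 46
f 44 46 30
f 45 27 47
f 45 47 46
f 46 47 48
f 46 48 30
f 47 27 28
f 47 28 48
f 48 28 29
f 48 29 30
f 50 49 52
f 50 52 51
f 52 49 53
f 52 53 51
f 53 49 54
f 53 54 51
f 54 49 55
f 54 55 51
f 55 49 56
f 55 56 51
f 56 49 57
f 56 57 51
f 57 49 58
f 57 58 51
f 58 49 50
f 58 50 51



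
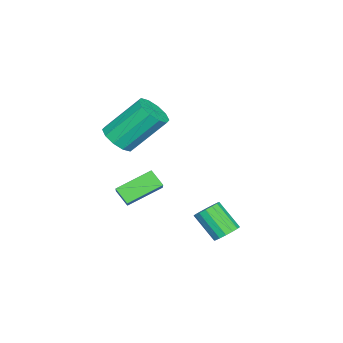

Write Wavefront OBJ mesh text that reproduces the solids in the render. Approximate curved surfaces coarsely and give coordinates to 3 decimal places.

v 1.533 0.877 -0.512
v 1.845 1.205 -0.103
v 1.499 0.23 0.941
v 1.187 -0.097 0.532
v 1.551 1.32 -0.093
v 1.205 0.345 0.951
v 1.252 1.317 -0.195
v 0.907 0.342 0.849
v 1.029 1.195 -0.382
v 0.683 0.221 0.662
v 0.94 0.989 -0.604
v 0.595 0.014 0.44
v 1.011 0.752 -0.802
v 0.665 -0.222 0.243
v 1.221 0.55 -0.921
v 0.875 -0.425 0.123
v 1.515 0.435 -0.931
v 1.169 -0.54 0.113
v 1.813 0.438 -0.829
v 1.468 -0.537 0.215
v 2.037 0.559 -0.642
v 1.691 -0.415 0.402
v 2.125 0.766 -0.42
v 1.78 -0.209 0.624
v 2.055 1.002 -0.223
v 1.709 0.028 0.822
v 0.027 -4.273 3.109
v 0.832 -4.159 3.323
v 0.217 -2.814 4.924
v -0.587 -2.927 4.711
v 0.707 -3.798 2.971
v 0.092 -2.453 4.573
v 0.322 -3.618 2.673
v -0.293 -2.273 4.274
v -0.175 -3.688 2.541
v -0.79 -2.343 4.142
v -0.595 -3.981 2.626
v -1.21 -2.636 4.228
v -0.777 -4.386 2.896
v -1.392 -3.041 4.497
v -0.652 -4.747 3.247
v -1.267 -3.402 4.849
v -0.267 -4.927 3.546
v -0.882 -3.582 5.147
v 0.23 -4.857 3.678
v -0.385 -3.512 5.279
v 0.65 -4.564 3.592
v 0.035 -3.219 5.194
v -1.986 -3.058 -0.76
v -2.257 -3.666 -0.154
v -0.909 -2.657 0.126
v -1.181 -3.265 0.731
v -0.939 -4.255 -1.491
v -1.211 -4.863 -0.886
v 0.137 -3.854 -0.606
v -0.134 -4.462 -0
f 2 1 5
f 2 5 3
f 3 5 6
f 3 6 4
f 5 1 7
f 5 7 6
f 6 7 8
f 6 8 4
f 7 1 9
f 7 9 8
f 8 9 10
f 8 10 4
f 9 1 11
f 9 11 10
f 10 11 12
f 10 12 4
f 11 1 13
f 11 13 12
f 12 13 14
f 12 14 4
f 13 1 15
f 13 15 14
f 14 15 16
f 14 16 4
f 15 1 17
f 15 17 16
f 16 17 18
f 16 18 4
f 17 1 19
f 17 19 18
f 18 19 20
f 18 20 4
f 19 1 21
f 19 21 20
f 20 21 22
f 20 22 4
f 21 1 23
f 21 23 22
f 22 23 24
f 22 24 4
f 23 1 25
f 23 25 24
f 24 25 26
f 24 26 4
f 25 1 2
f 25 2 26
f 26 2 3
f 26 3 4
f 28 27 31
f 28 31 29
f 29 31 32
f 29 32 30
f 31 27 33
f 31 33 32
f 32 33 34
f 32 34 30
f 33 27 35
f 33 35 34
f 34 35 36
f 34 36 30
f 35 27 37
f 35 37 36
f 36 37 38
f 36 38 30
f 37 27 39
f 37 39 38
f 38 39 40
f 38 40 30
f 39 27 41
f 39 41 40
f 40 41 42
f 40 42 30
f 41 27 43
f 41 43 42
f 42 43 44
f 42 44 30
f 43 27 45
f 43 45 44
f 44 45 46
f 44 46 30
f 45 27 47
f 45 47 46
f 46 47 48
f 46 48 30
f 47 27 28
f 47 28 48
f 48 28 29
f 48 29 30
f 50 52 49
f 53 50 49
f 49 52 51
f 51 53 49
f 50 56 52
f 54 50 53
f 54 56 50
f 52 56 51
f 55 53 51
f 51 56 55
f 55 54 53
f 56 54 55



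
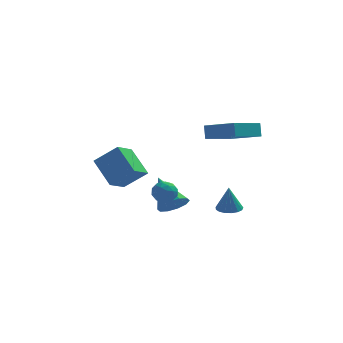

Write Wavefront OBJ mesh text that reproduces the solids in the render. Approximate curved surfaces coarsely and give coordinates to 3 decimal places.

v -2.293 1.68 -2.733
v -1.923 2.023 -2.288
v -1.417 1.097 -3.012
v -1.047 1.44 -2.567
v -1.521 1.013 -2.353
v -2.063 1.373 -2.181
v -1.277 1.747 -3.119
v -1.819 2.107 -2.947
v -1.295 2.064 -2.526
v -1.446 1.61 -2.053
v -1.894 1.51 -3.247
v -2.045 1.056 -2.774
v -2.185 1.903 -2.486
v -1.155 1.217 -2.814
v -1.434 0.966 -2.688
v -1.216 1.168 -2.426
v -2.267 1.521 -2.423
v -2.05 1.722 -2.161
v -1.814 1.129 -2.199
v -1.29 1.398 -3.139
v -1.073 1.599 -2.877
v -2.124 1.952 -2.874
v -1.906 2.154 -2.612
v -1.526 1.991 -3.101
v -1.599 2.128 -2.364
v -1.084 1.785 -2.528
v -1.219 1.966 -2.853
v -1.537 2.178 -2.752
v -1.687 1.862 -2.086
v -1.172 1.519 -2.25
v -1.451 1.268 -2.124
v -1.769 1.48 -2.023
v -1.318 1.886 -2.226
v -2.168 1.601 -3.05
v -1.653 1.258 -3.214
v -1.571 1.64 -3.277
v -1.889 1.852 -3.176
v -2.256 1.335 -2.772
v -1.741 0.992 -2.936
v -1.803 0.942 -2.548
v -2.121 1.154 -2.447
v -2.022 1.234 -3.074
v -1.383 2.634 -3.891
v -1.051 2.176 -3.284
v -2.277 3.766 -2.549
v -0.726 2.559 -3.39
v -0.652 2.97 -3.687
v -0.857 3.253 -4.063
v -1.263 3.3 -4.372
v -1.715 3.092 -4.498
v -2.04 2.709 -4.392
v -2.114 2.298 -4.095
v -1.909 2.015 -3.719
v -1.502 1.969 -3.41
v 1.4 1.303 -3.445
v 1.928 1.678 -3.392
v 1.38 1.137 -2.075
v 1.691 1.879 -3.371
v 1.388 1.948 -3.367
v 1.087 1.869 -3.381
v 0.858 1.66 -3.41
v 0.754 1.369 -3.447
v 0.797 1.063 -3.483
v 0.979 0.812 -3.51
v 1.257 0.673 -3.523
v 1.568 0.679 -3.518
v 1.841 0.827 -3.496
v 2.012 1.084 -3.462
v 2.044 1.392 -3.425
v -4.723 3.786 -1.7
v -5.222 2.67 -1.177
v -3.549 3.721 -0.722
v -4.048 2.604 -0.198
v -3.792 2.816 -2.882
v -4.291 1.699 -2.358
v -2.618 2.75 -1.903
v -3.117 1.634 -1.38
v 1.613 1.718 1.014
v 1.525 2.005 1.767
v 0.121 2.606 0.501
v 0.033 2.892 1.254
v 2.707 3.288 0.546
v 2.619 3.574 1.299
v 1.215 4.175 0.033
v 1.127 4.462 0.786
f 1 38 17
f 38 12 41
f 17 41 6
f 38 41 17
f 1 17 13
f 17 6 18
f 13 18 2
f 17 18 13
f 1 13 22
f 13 2 23
f 22 23 8
f 13 23 22
f 1 22 34
f 22 8 37
f 34 37 11
f 22 37 34
f 1 34 38
f 34 11 42
f 38 42 12
f 34 42 38
f 2 18 29
f 18 6 32
f 29 32 10
f 18 32 29
f 6 41 19
f 41 12 40
f 19 40 5
f 41 40 19
f 12 42 39
f 42 11 35
f 39 35 3
f 42 35 39
f 11 37 36
f 37 8 24
f 36 24 7
f 37 24 36
f 8 23 28
f 23 2 25
f 28 25 9
f 23 25 28
f 4 30 16
f 30 10 31
f 16 31 5
f 30 31 16
f 4 16 14
f 16 5 15
f 14 15 3
f 16 15 14
f 4 14 21
f 14 3 20
f 21 20 7
f 14 20 21
f 4 21 26
f 21 7 27
f 26 27 9
f 21 27 26
f 4 26 30
f 26 9 33
f 30 33 10
f 26 33 30
f 5 31 19
f 31 10 32
f 19 32 6
f 31 32 19
f 3 15 39
f 15 5 40
f 39 40 12
f 15 40 39
f 7 20 36
f 20 3 35
f 36 35 11
f 20 35 36
f 9 27 28
f 27 7 24
f 28 24 8
f 27 24 28
f 10 33 29
f 33 9 25
f 29 25 2
f 33 25 29
f 44 43 46
f 44 46 45
f 46 43 47
f 46 47 45
f 47 43 48
f 47 48 45
f 48 43 49
f 48 49 45
f 49 43 50
f 49 50 45
f 50 43 51
f 50 51 45
f 51 43 52
f 51 52 45
f 52 43 53
f 52 53 45
f 53 43 54
f 53 54 45
f 54 43 44
f 54 44 45
f 56 55 58
f 56 58 57
f 58 55 59
f 58 59 57
f 59 55 60
f 59 60 57
f 60 55 61
f 60 61 57
f 61 55 62
f 61 62 57
f 62 55 63
f 62 63 57
f 63 55 64
f 63 64 57
f 64 55 65
f 64 65 57
f 65 55 66
f 65 66 57
f 66 55 67
f 66 67 57
f 67 55 68
f 67 68 57
f 68 55 69
f 68 69 57
f 69 55 56
f 69 56 57
f 71 73 70
f 74 71 70
f 70 73 72
f 72 74 70
f 71 77 73
f 75 71 74
f 75 77 71
f 73 77 72
f 76 74 72
f 72 77 76
f 76 75 74
f 77 75 76
f 79 81 78
f 82 79 78
f 78 81 80
f 80 82 78
f 79 85 81
f 83 79 82
f 83 85 79
f 81 85 80
f 84 82 80
f 80 85 84
f 84 83 82
f 85 83 84



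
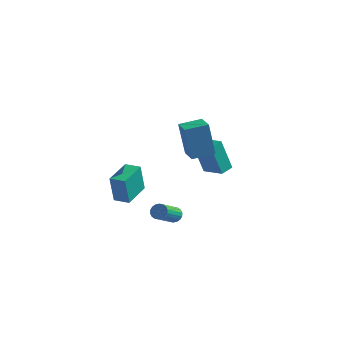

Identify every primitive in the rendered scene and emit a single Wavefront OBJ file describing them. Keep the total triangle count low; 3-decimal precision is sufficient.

v 0.584 -1.23 -3.354
v 0.734 -1.476 -3.787
v 0.826 -2.877 -2.958
v 0.676 -2.63 -2.526
v 0.935 -1.408 -3.694
v 1.027 -2.808 -2.866
v 1.066 -1.305 -3.534
v 1.158 -2.705 -2.705
v 1.102 -1.186 -3.339
v 1.194 -2.587 -2.51
v 1.035 -1.077 -3.146
v 1.127 -2.477 -2.317
v 0.879 -0.998 -2.995
v 0.971 -2.398 -2.166
v 0.665 -0.964 -2.915
v 0.756 -2.365 -2.086
v 0.434 -0.983 -2.922
v 0.526 -2.384 -2.093
v 0.233 -1.052 -3.014
v 0.325 -2.452 -2.186
v 0.102 -1.155 -3.175
v 0.194 -2.555 -2.346
v 0.066 -1.273 -3.37
v 0.158 -2.674 -2.541
v 0.133 -1.383 -3.563
v 0.225 -2.783 -2.734
v 0.289 -1.462 -3.714
v 0.381 -2.862 -2.885
v 0.504 -1.495 -3.794
v 0.595 -2.896 -2.965
v 2.912 -3.356 2.594
v 2.662 -3.599 4.624
v 3.627 -2.341 2.803
v 3.377 -2.583 4.833
v 3.783 -3.977 2.627
v 3.533 -4.219 4.657
v 4.498 -2.961 2.836
v 4.248 -3.204 4.866
v 1.695 -0.09 -0.225
v 1.281 -0.517 1.716
v 1.773 0.703 -0.034
v 1.36 0.277 1.907
v 3 -0.277 0.013
v 2.587 -0.703 1.954
v 3.079 0.517 0.204
v 2.665 0.09 2.145
v -1.957 -3.063 -2.289
v -1.907 -3.466 -0.546
v -2.222 -1.419 -1.901
v -2.172 -1.822 -0.158
v -1.048 -2.918 -2.282
v -0.998 -3.321 -0.539
v -1.313 -1.274 -1.894
v -1.263 -1.677 -0.151
f 2 1 5
f 2 5 3
f 3 5 6
f 3 6 4
f 5 1 7
f 5 7 6
f 6 7 8
f 6 8 4
f 7 1 9
f 7 9 8
f 8 9 10
f 8 10 4
f 9 1 11
f 9 11 10
f 10 11 12
f 10 12 4
f 11 1 13
f 11 13 12
f 12 13 14
f 12 14 4
f 13 1 15
f 13 15 14
f 14 15 16
f 14 16 4
f 15 1 17
f 15 17 16
f 16 17 18
f 16 18 4
f 17 1 19
f 17 19 18
f 18 19 20
f 18 20 4
f 19 1 21
f 19 21 20
f 20 21 22
f 20 22 4
f 21 1 23
f 21 23 22
f 22 23 24
f 22 24 4
f 23 1 25
f 23 25 24
f 24 25 26
f 24 26 4
f 25 1 27
f 25 27 26
f 26 27 28
f 26 28 4
f 27 1 29
f 27 29 28
f 28 29 30
f 28 30 4
f 29 1 2
f 29 2 30
f 30 2 3
f 30 3 4
f 32 34 31
f 35 32 31
f 31 34 33
f 33 35 31
f 32 38 34
f 36 32 35
f 36 38 32
f 34 38 33
f 37 35 33
f 33 38 37
f 37 36 35
f 38 36 37
f 40 42 39
f 43 40 39
f 39 42 41
f 41 43 39
f 40 46 42
f 44 40 43
f 44 46 40
f 42 46 41
f 45 43 41
f 41 46 45
f 45 44 43
f 46 44 45
f 48 50 47
f 51 48 47
f 47 50 49
f 49 51 47
f 48 54 50
f 52 48 51
f 52 54 48
f 50 54 49
f 53 51 49
f 49 54 53
f 53 52 51
f 54 52 53



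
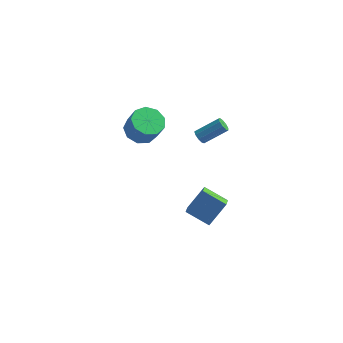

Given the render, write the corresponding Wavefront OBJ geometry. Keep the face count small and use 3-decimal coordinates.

v -2 -0.798 3.108
v -1.267 -1.435 2.612
v -0.647 -1.798 3.997
v -1.38 -1.162 4.492
v -1.001 -0.741 2.675
v -0.381 -1.104 4.06
v -1.203 -0.074 2.941
v -0.583 -0.437 4.325
v -1.778 0.254 3.284
v -1.157 -0.109 4.669
v -2.456 0.09 3.545
v -1.836 -0.274 4.93
v -2.922 -0.49 3.602
v -2.301 -0.853 4.986
v -2.956 -1.214 3.427
v -2.335 -1.578 4.811
v -2.543 -1.744 3.103
v -1.922 -2.107 4.487
v -1.876 -1.831 2.781
v -1.255 -2.194 4.166
v 1.544 -0.289 2.927
v 1.898 -0.497 2.609
v 3.191 0.201 3.595
v 2.836 0.409 3.913
v 1.809 -0.172 2.495
v 3.102 0.526 3.482
v 1.596 0.098 2.584
v 2.889 0.797 3.571
v 1.358 0.187 2.833
v 2.651 0.886 3.819
v 1.207 0.053 3.126
v 2.5 0.752 4.112
v 1.213 -0.241 3.325
v 2.506 0.457 4.312
v 1.374 -0.558 3.339
v 2.667 0.141 4.325
v 1.615 -0.749 3.159
v 2.907 -0.051 4.146
v 1.822 -0.725 2.871
v 3.115 -0.027 3.857
v 0.966 -1.177 -3.989
v 1.777 -0.241 -2.522
v 0.825 -0.318 -4.46
v 1.636 0.618 -2.993
v 2.524 -1.338 -4.747
v 3.335 -0.402 -3.28
v 2.383 -0.479 -5.218
v 3.194 0.457 -3.751
f 2 1 5
f 2 5 3
f 3 5 6
f 3 6 4
f 5 1 7
f 5 7 6
f 6 7 8
f 6 8 4
f 7 1 9
f 7 9 8
f 8 9 10
f 8 10 4
f 9 1 11
f 9 11 10
f 10 11 12
f 10 12 4
f 11 1 13
f 11 13 12
f 12 13 14
f 12 14 4
f 13 1 15
f 13 15 14
f 14 15 16
f 14 16 4
f 15 1 17
f 15 17 16
f 16 17 18
f 16 18 4
f 17 1 19
f 17 19 18
f 18 19 20
f 18 20 4
f 19 1 2
f 19 2 20
f 20 2 3
f 20 3 4
f 22 21 25
f 22 25 23
f 23 25 26
f 23 26 24
f 25 21 27
f 25 27 26
f 26 27 28
f 26 28 24
f 27 21 29
f 27 29 28
f 28 29 30
f 28 30 24
f 29 21 31
f 29 31 30
f 30 31 32
f 30 32 24
f 31 21 33
f 31 33 32
f 32 33 34
f 32 34 24
f 33 21 35
f 33 35 34
f 34 35 36
f 34 36 24
f 35 21 37
f 35 37 36
f 36 37 38
f 36 38 24
f 37 21 39
f 37 39 38
f 38 39 40
f 38 40 24
f 39 21 22
f 39 22 40
f 40 22 23
f 40 23 24
f 42 44 41
f 45 42 41
f 41 44 43
f 43 45 41
f 42 48 44
f 46 42 45
f 46 48 42
f 44 48 43
f 47 45 43
f 43 48 47
f 47 46 45
f 48 46 47



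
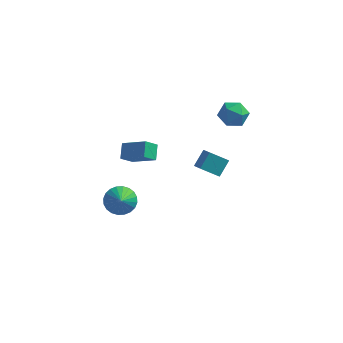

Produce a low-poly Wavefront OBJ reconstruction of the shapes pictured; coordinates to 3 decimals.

v 0.157 2.7 -3.019
v 0.444 3.476 -2.264
v -0.387 3.413 -3.545
v -0.101 4.189 -2.79
v 1.141 2.971 -3.67
v 1.427 3.747 -2.915
v 0.596 3.684 -4.196
v 0.883 4.46 -3.441
v 1.245 3.369 1.298
v 2.079 3.33 1.01
v 1.581 2.51 2.39
v 2.415 2.471 2.102
v 2.098 3.225 2.435
v 1.89 3.756 1.76
v 1.77 2.084 1.64
v 1.562 2.615 0.965
v 2.403 2.536 1.221
v 2.606 3.241 1.713
v 1.054 2.599 1.687
v 1.257 3.304 2.179
v -1.897 -0.436 0.089
v -2.052 0.319 0.661
v -3.255 -0.169 -0.631
v -3.41 0.586 -0.059
v -1.45 0.134 -0.541
v -1.605 0.889 0.031
v -2.808 0.401 -1.261
v -2.963 1.156 -0.689
v -2.227 -3.275 -1.05
v -1.494 -2.864 -0.927
v -1.913 -4.065 -0.29
v -1.687 -2.721 -0.698
v -1.963 -2.663 -0.524
v -2.279 -2.698 -0.429
v -2.587 -2.82 -0.429
v -2.84 -3.012 -0.524
v -3 -3.244 -0.698
v -3.043 -3.481 -0.927
v -2.961 -3.687 -1.174
v -2.767 -3.83 -1.402
v -2.491 -3.888 -1.577
v -2.175 -3.853 -1.671
v -1.867 -3.731 -1.671
v -1.614 -3.539 -1.577
v -1.454 -3.306 -1.402
v -1.412 -3.07 -1.174
f 2 4 1
f 5 2 1
f 1 4 3
f 3 5 1
f 2 8 4
f 6 2 5
f 6 8 2
f 4 8 3
f 7 5 3
f 3 8 7
f 7 6 5
f 8 6 7
f 9 20 14
f 9 14 10
f 9 10 16
f 9 16 19
f 9 19 20
f 10 14 18
f 14 20 13
f 20 19 11
f 19 16 15
f 16 10 17
f 12 18 13
f 12 13 11
f 12 11 15
f 12 15 17
f 12 17 18
f 13 18 14
f 11 13 20
f 15 11 19
f 17 15 16
f 18 17 10
f 22 24 21
f 25 22 21
f 21 24 23
f 23 25 21
f 22 28 24
f 26 22 25
f 26 28 22
f 24 28 23
f 27 25 23
f 23 28 27
f 27 26 25
f 28 26 27
f 30 29 32
f 30 32 31
f 32 29 33
f 32 33 31
f 33 29 34
f 33 34 31
f 34 29 35
f 34 35 31
f 35 29 36
f 35 36 31
f 36 29 37
f 36 37 31
f 37 29 38
f 37 38 31
f 38 29 39
f 38 39 31
f 39 29 40
f 39 40 31
f 40 29 41
f 40 41 31
f 41 29 42
f 41 42 31
f 42 29 43
f 42 43 31
f 43 29 44
f 43 44 31
f 44 29 45
f 44 45 31
f 45 29 46
f 45 46 31
f 46 29 30
f 46 30 31



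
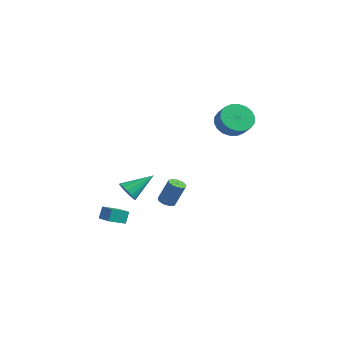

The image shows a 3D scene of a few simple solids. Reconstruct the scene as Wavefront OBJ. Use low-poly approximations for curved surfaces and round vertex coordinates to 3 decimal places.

v 3.348 3.6 3.46
v 4.042 4.288 3.002
v 4.807 4.009 3.742
v 4.112 3.32 4.2
v 3.823 4.561 3.332
v 4.588 4.281 4.071
v 3.51 4.643 3.687
v 4.274 4.364 4.426
v 3.164 4.519 3.997
v 3.929 4.239 4.737
v 2.855 4.212 4.201
v 3.62 3.933 4.94
v 2.644 3.785 4.258
v 3.408 3.505 4.998
v 2.571 3.32 4.157
v 3.336 3.041 4.897
v 2.653 2.911 3.918
v 3.418 2.632 4.658
v 2.872 2.639 3.589
v 3.637 2.359 4.328
v 3.186 2.556 3.234
v 3.95 2.277 3.973
v 3.531 2.681 2.923
v 4.296 2.401 3.663
v 3.84 2.987 2.72
v 4.605 2.708 3.459
v 4.052 3.415 2.662
v 4.816 3.135 3.402
v 4.124 3.879 2.763
v 4.889 3.6 3.503
v 0.709 -2.388 -1.079
v 0.961 -2.075 -1.724
v 1.311 -0.812 -0.081
v 0.589 -1.954 -1.691
v 0.248 -1.949 -1.494
v 0.031 -2.061 -1.186
v -0.004 -2.261 -0.849
v 0.152 -2.495 -0.574
v 0.457 -2.7 -0.434
v 0.83 -2.822 -0.467
v 1.17 -2.827 -0.664
v 1.387 -2.714 -0.973
v 1.422 -2.514 -1.309
v 1.266 -2.28 -1.585
v -1.395 3.041 -4.629
v -0.87 2.772 -4.736
v -0.339 3.17 -3.139
v -0.865 3.439 -3.031
v -0.849 3.168 -4.842
v -0.318 3.566 -3.244
v -1.084 3.504 -4.848
v -0.553 3.902 -3.25
v -1.464 3.624 -4.751
v -0.933 4.022 -3.154
v -1.812 3.471 -4.598
v -1.281 3.869 -3
v -1.966 3.117 -4.458
v -1.435 3.515 -2.861
v -1.852 2.727 -4.399
v -1.321 3.125 -2.801
v -1.525 2.484 -4.447
v -0.994 2.882 -2.849
v -1.137 2.502 -4.58
v -0.606 2.9 -2.983
v -1.568 -2.522 -4.044
v -1.664 -2.13 -3.251
v -1.181 -1.504 -4.499
v -1.277 -1.113 -3.706
v -0.423 -2.827 -3.754
v -0.519 -2.436 -2.961
v -0.036 -1.81 -4.209
v -0.132 -1.418 -3.416
f 2 1 5
f 2 5 3
f 3 5 6
f 3 6 4
f 5 1 7
f 5 7 6
f 6 7 8
f 6 8 4
f 7 1 9
f 7 9 8
f 8 9 10
f 8 10 4
f 9 1 11
f 9 11 10
f 10 11 12
f 10 12 4
f 11 1 13
f 11 13 12
f 12 13 14
f 12 14 4
f 13 1 15
f 13 15 14
f 14 15 16
f 14 16 4
f 15 1 17
f 15 17 16
f 16 17 18
f 16 18 4
f 17 1 19
f 17 19 18
f 18 19 20
f 18 20 4
f 19 1 21
f 19 21 20
f 20 21 22
f 20 22 4
f 21 1 23
f 21 23 22
f 22 23 24
f 22 24 4
f 23 1 25
f 23 25 24
f 24 25 26
f 24 26 4
f 25 1 27
f 25 27 26
f 26 27 28
f 26 28 4
f 27 1 29
f 27 29 28
f 28 29 30
f 28 30 4
f 29 1 2
f 29 2 30
f 30 2 3
f 30 3 4
f 32 31 34
f 32 34 33
f 34 31 35
f 34 35 33
f 35 31 36
f 35 36 33
f 36 31 37
f 36 37 33
f 37 31 38
f 37 38 33
f 38 31 39
f 38 39 33
f 39 31 40
f 39 40 33
f 40 31 41
f 40 41 33
f 41 31 42
f 41 42 33
f 42 31 43
f 42 43 33
f 43 31 44
f 43 44 33
f 44 31 32
f 44 32 33
f 46 45 49
f 46 49 47
f 47 49 50
f 47 50 48
f 49 45 51
f 49 51 50
f 50 51 52
f 50 52 48
f 51 45 53
f 51 53 52
f 52 53 54
f 52 54 48
f 53 45 55
f 53 55 54
f 54 55 56
f 54 56 48
f 55 45 57
f 55 57 56
f 56 57 58
f 56 58 48
f 57 45 59
f 57 59 58
f 58 59 60
f 58 60 48
f 59 45 61
f 59 61 60
f 60 61 62
f 60 62 48
f 61 45 63
f 61 63 62
f 62 63 64
f 62 64 48
f 63 45 46
f 63 46 64
f 64 46 47
f 64 47 48
f 66 68 65
f 69 66 65
f 65 68 67
f 67 69 65
f 66 72 68
f 70 66 69
f 70 72 66
f 68 72 67
f 71 69 67
f 67 72 71
f 71 70 69
f 72 70 71



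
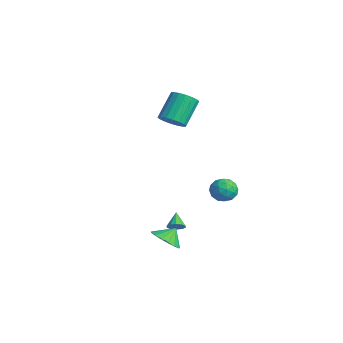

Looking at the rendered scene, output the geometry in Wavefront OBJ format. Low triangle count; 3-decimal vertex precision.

v 3.879 -3.898 -3.213
v 4.754 -3.448 -3.55
v 3.821 -3.182 -2.407
v 4.394 -3.204 -3.792
v 3.915 -3.119 -3.902
v 3.429 -3.213 -3.853
v 3.045 -3.463 -3.659
v 2.853 -3.813 -3.362
v 2.895 -4.183 -3.031
v 3.163 -4.487 -2.742
v 3.595 -4.656 -2.56
v 4.092 -4.652 -2.529
v 4.54 -4.475 -2.654
v 4.836 -4.165 -2.908
v 4.913 -3.795 -3.231
v -3.519 -0.042 2.547
v -3.064 -0.599 3.184
v -3.786 0.626 4.77
v -4.241 1.182 4.133
v -2.771 -0.303 3.089
v -3.493 0.922 4.675
v -2.625 0.044 2.887
v -3.347 1.269 4.473
v -2.657 0.375 2.617
v -3.379 1.599 4.203
v -2.86 0.622 2.334
v -3.582 1.847 3.92
v -3.193 0.738 2.093
v -3.915 1.963 3.679
v -3.59 0.699 1.942
v -4.313 1.924 3.528
v -3.974 0.514 1.91
v -4.696 1.739 3.496
v -4.267 0.218 2.005
v -4.989 1.443 3.591
v -4.413 -0.129 2.207
v -5.135 1.096 3.793
v -4.381 -0.459 2.477
v -5.103 0.765 4.063
v -4.178 -0.707 2.76
v -4.9 0.518 4.346
v -3.845 -0.823 3.001
v -4.567 0.402 4.587
v -3.447 -0.784 3.152
v -4.17 0.441 4.738
v 2.86 -2.723 -2.903
v 3.283 -2.553 -2.545
v 2.08 -2.357 -2.157
v 3.204 -2.279 -2.762
v 2.994 -2.174 -3.033
v 2.733 -2.279 -3.254
v 2.52 -2.554 -3.342
v 2.437 -2.893 -3.262
v 2.515 -3.168 -3.045
v 2.725 -3.272 -2.774
v 2.987 -3.167 -2.553
v 3.2 -2.893 -2.465
v 1.609 1.238 -1.027
v 2.484 1.519 -0.917
v 2.036 -0.179 -0.803
v 2.911 0.102 -0.693
v 2.274 0.312 -0.056
v 2.01 1.188 -0.194
v 2.51 0.152 -1.526
v 2.246 1.028 -1.664
v 3.041 0.848 -1.225
v 2.895 0.947 -0.317
v 1.625 0.393 -1.403
v 1.479 0.492 -0.495
v 2.009 1.503 -0.991
v 2.511 -0.163 -0.729
v 2.137 -0.039 -0.354
v 2.651 0.126 -0.289
v 1.73 1.309 -0.567
v 2.244 1.474 -0.502
v 2.121 0.764 0.004
v 2.276 -0.134 -1.218
v 2.79 0.031 -1.153
v 1.869 1.214 -1.431
v 2.383 1.379 -1.366
v 2.399 0.576 -1.724
v 2.85 1.274 -1.108
v 3.102 0.441 -0.977
v 2.866 0.47 -1.466
v 2.711 0.985 -1.547
v 2.764 1.332 -0.574
v 3.016 0.499 -0.443
v 2.641 0.623 -0.068
v 2.486 1.138 -0.15
v 3.092 0.937 -0.756
v 1.504 0.841 -1.277
v 1.756 0.008 -1.146
v 2.034 0.202 -1.57
v 1.879 0.717 -1.652
v 1.418 0.899 -0.743
v 1.67 0.066 -0.612
v 1.809 0.355 -0.173
v 1.654 0.87 -0.254
v 1.428 0.403 -0.964
f 2 1 4
f 2 4 3
f 4 1 5
f 4 5 3
f 5 1 6
f 5 6 3
f 6 1 7
f 6 7 3
f 7 1 8
f 7 8 3
f 8 1 9
f 8 9 3
f 9 1 10
f 9 10 3
f 10 1 11
f 10 11 3
f 11 1 12
f 11 12 3
f 12 1 13
f 12 13 3
f 13 1 14
f 13 14 3
f 14 1 15
f 14 15 3
f 15 1 2
f 15 2 3
f 17 16 20
f 17 20 18
f 18 20 21
f 18 21 19
f 20 16 22
f 20 22 21
f 21 22 23
f 21 23 19
f 22 16 24
f 22 24 23
f 23 24 25
f 23 25 19
f 24 16 26
f 24 26 25
f 25 26 27
f 25 27 19
f 26 16 28
f 26 28 27
f 27 28 29
f 27 29 19
f 28 16 30
f 28 30 29
f 29 30 31
f 29 31 19
f 30 16 32
f 30 32 31
f 31 32 33
f 31 33 19
f 32 16 34
f 32 34 33
f 33 34 35
f 33 35 19
f 34 16 36
f 34 36 35
f 35 36 37
f 35 37 19
f 36 16 38
f 36 38 37
f 37 38 39
f 37 39 19
f 38 16 40
f 38 40 39
f 39 40 41
f 39 41 19
f 40 16 42
f 40 42 41
f 41 42 43
f 41 43 19
f 42 16 44
f 42 44 43
f 43 44 45
f 43 45 19
f 44 16 17
f 44 17 45
f 45 17 18
f 45 18 19
f 47 46 49
f 47 49 48
f 49 46 50
f 49 50 48
f 50 46 51
f 50 51 48
f 51 46 52
f 51 52 48
f 52 46 53
f 52 53 48
f 53 46 54
f 53 54 48
f 54 46 55
f 54 55 48
f 55 46 56
f 55 56 48
f 56 46 57
f 56 57 48
f 57 46 47
f 57 47 48
f 58 95 74
f 95 69 98
f 74 98 63
f 95 98 74
f 58 74 70
f 74 63 75
f 70 75 59
f 74 75 70
f 58 70 79
f 70 59 80
f 79 80 65
f 70 80 79
f 58 79 91
f 79 65 94
f 91 94 68
f 79 94 91
f 58 91 95
f 91 68 99
f 95 99 69
f 91 99 95
f 59 75 86
f 75 63 89
f 86 89 67
f 75 89 86
f 63 98 76
f 98 69 97
f 76 97 62
f 98 97 76
f 69 99 96
f 99 68 92
f 96 92 60
f 99 92 96
f 68 94 93
f 94 65 81
f 93 81 64
f 94 81 93
f 65 80 85
f 80 59 82
f 85 82 66
f 80 82 85
f 61 87 73
f 87 67 88
f 73 88 62
f 87 88 73
f 61 73 71
f 73 62 72
f 71 72 60
f 73 72 71
f 61 71 78
f 71 60 77
f 78 77 64
f 71 77 78
f 61 78 83
f 78 64 84
f 83 84 66
f 78 84 83
f 61 83 87
f 83 66 90
f 87 90 67
f 83 90 87
f 62 88 76
f 88 67 89
f 76 89 63
f 88 89 76
f 60 72 96
f 72 62 97
f 96 97 69
f 72 97 96
f 64 77 93
f 77 60 92
f 93 92 68
f 77 92 93
f 66 84 85
f 84 64 81
f 85 81 65
f 84 81 85
f 67 90 86
f 90 66 82
f 86 82 59
f 90 82 86



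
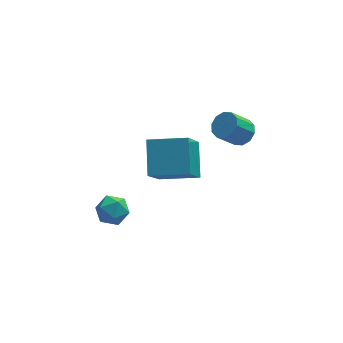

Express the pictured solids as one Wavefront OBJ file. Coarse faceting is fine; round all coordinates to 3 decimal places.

v 3.25 2.031 0.902
v 3.684 1.651 1.179
v 2.924 1.408 2.035
v 2.49 1.789 1.758
v 3.731 2.016 1.324
v 2.971 1.773 2.18
v 3.594 2.387 1.308
v 2.834 2.144 2.164
v 3.326 2.622 1.137
v 2.566 2.379 1.993
v 3.029 2.631 0.876
v 2.269 2.389 1.732
v 2.816 2.412 0.625
v 2.056 2.169 1.481
v 2.769 2.047 0.48
v 2.009 1.804 1.336
v 2.906 1.676 0.496
v 2.146 1.433 1.352
v 3.174 1.441 0.667
v 2.414 1.198 1.523
v 3.471 1.431 0.928
v 2.711 1.189 1.784
v -2.788 0.093 -1.145
v -2.328 0.27 -0.599
v -1.992 -0.69 -1.561
v -1.532 -0.513 -1.015
v -2.155 -0.877 -0.868
v -2.646 -0.394 -0.611
v -1.674 -0.026 -1.549
v -2.165 0.457 -1.292
v -1.639 0.196 -0.848
v -1.936 -0.33 -0.428
v -2.384 -0.09 -1.732
v -2.681 -0.616 -1.312
v -0.743 0.051 0.705
v -0.619 1.329 1.708
v -0.142 1.308 -0.972
v -0.018 2.586 0.031
v 0.838 -0.326 0.989
v 0.962 0.952 1.992
v 1.439 0.931 -0.688
v 1.563 2.209 0.315
f 2 1 5
f 2 5 3
f 3 5 6
f 3 6 4
f 5 1 7
f 5 7 6
f 6 7 8
f 6 8 4
f 7 1 9
f 7 9 8
f 8 9 10
f 8 10 4
f 9 1 11
f 9 11 10
f 10 11 12
f 10 12 4
f 11 1 13
f 11 13 12
f 12 13 14
f 12 14 4
f 13 1 15
f 13 15 14
f 14 15 16
f 14 16 4
f 15 1 17
f 15 17 16
f 16 17 18
f 16 18 4
f 17 1 19
f 17 19 18
f 18 19 20
f 18 20 4
f 19 1 21
f 19 21 20
f 20 21 22
f 20 22 4
f 21 1 2
f 21 2 22
f 22 2 3
f 22 3 4
f 23 34 28
f 23 28 24
f 23 24 30
f 23 30 33
f 23 33 34
f 24 28 32
f 28 34 27
f 34 33 25
f 33 30 29
f 30 24 31
f 26 32 27
f 26 27 25
f 26 25 29
f 26 29 31
f 26 31 32
f 27 32 28
f 25 27 34
f 29 25 33
f 31 29 30
f 32 31 24
f 36 38 35
f 39 36 35
f 35 38 37
f 37 39 35
f 36 42 38
f 40 36 39
f 40 42 36
f 38 42 37
f 41 39 37
f 37 42 41
f 41 40 39
f 42 40 41



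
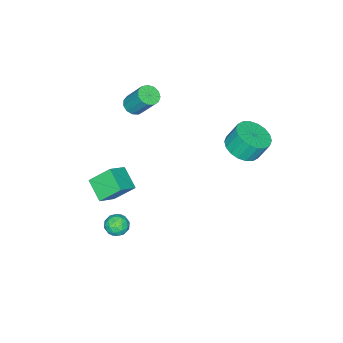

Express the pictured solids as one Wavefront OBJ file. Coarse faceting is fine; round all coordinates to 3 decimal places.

v -1.176 -3.178 2.587
v -0.695 -3.433 2.759
v -0.684 -2.556 4.025
v -1.164 -2.302 3.853
v -0.606 -3.179 2.583
v -0.594 -2.303 3.849
v -0.697 -2.926 2.408
v -0.686 -2.049 3.674
v -0.94 -2.752 2.29
v -0.929 -1.876 3.556
v -1.258 -2.714 2.266
v -1.247 -1.838 3.533
v -1.55 -2.823 2.345
v -1.539 -1.947 3.611
v -1.723 -3.045 2.5
v -1.712 -2.169 3.766
v -1.722 -3.309 2.682
v -1.711 -2.433 3.949
v -1.548 -3.532 2.835
v -1.536 -2.655 4.101
v -1.255 -3.642 2.909
v -1.244 -2.766 4.175
v -0.938 -3.605 2.88
v -0.926 -2.729 4.146
v 0.663 -1.77 -1.448
v 0.191 -2.752 -0.856
v 1.647 -1.842 -0.782
v 1.175 -2.824 -0.19
v 1.225 -2.596 -2.37
v 0.753 -3.578 -1.778
v 2.209 -2.668 -1.704
v 1.737 -3.65 -1.112
v 2.375 -1.06 -2.982
v 2.676 -1.354 -2.512
v 1.884 -1.926 -3.208
v 2.185 -2.22 -2.738
v 1.753 -1.779 -2.609
v 2.057 -1.244 -2.469
v 2.503 -2.036 -3.251
v 2.807 -1.501 -3.111
v 2.756 -1.957 -2.679
v 2.292 -1.798 -2.281
v 2.268 -1.482 -3.439
v 1.804 -1.323 -3.041
v 2.569 -1.131 -2.727
v 1.991 -2.149 -2.993
v 1.737 -1.89 -2.917
v 1.914 -2.062 -2.641
v 2.205 -1.066 -2.701
v 2.382 -1.239 -2.425
v 1.839 -1.489 -2.482
v 2.178 -2.041 -3.295
v 2.355 -2.214 -3.019
v 2.646 -1.218 -3.079
v 2.823 -1.39 -2.803
v 2.721 -1.791 -3.238
v 2.793 -1.659 -2.549
v 2.504 -2.167 -2.682
v 2.691 -2.06 -2.983
v 2.869 -1.745 -2.901
v 2.52 -1.565 -2.315
v 2.231 -2.074 -2.448
v 1.977 -1.815 -2.372
v 2.156 -1.5 -2.29
v 2.567 -1.92 -2.413
v 2.329 -1.206 -3.272
v 2.04 -1.715 -3.405
v 2.404 -1.78 -3.43
v 2.583 -1.465 -3.348
v 2.056 -1.113 -3.038
v 1.767 -1.621 -3.171
v 1.691 -1.535 -2.819
v 1.869 -1.22 -2.737
v 1.993 -1.36 -3.307
v -2.316 2.055 1.533
v -1.478 2.397 1.628
v -1.766 2.828 2.621
v -2.604 2.485 2.527
v -1.677 2.696 1.441
v -1.965 3.127 2.434
v -2.003 2.868 1.272
v -2.291 3.298 2.265
v -2.39 2.879 1.155
v -2.678 3.309 2.148
v -2.763 2.727 1.113
v -3.051 3.157 2.106
v -3.047 2.441 1.154
v -3.335 2.871 2.147
v -3.187 2.079 1.27
v -3.475 2.51 2.264
v -3.154 1.712 1.439
v -3.442 2.143 2.432
v -2.955 1.413 1.626
v -3.243 1.844 2.619
v -2.629 1.242 1.795
v -2.917 1.672 2.788
v -2.242 1.231 1.912
v -2.53 1.661 2.905
v -1.869 1.383 1.954
v -2.157 1.813 2.947
v -1.585 1.669 1.913
v -1.873 2.099 2.906
v -1.445 2.03 1.796
v -1.733 2.461 2.79
f 2 1 5
f 2 5 3
f 3 5 6
f 3 6 4
f 5 1 7
f 5 7 6
f 6 7 8
f 6 8 4
f 7 1 9
f 7 9 8
f 8 9 10
f 8 10 4
f 9 1 11
f 9 11 10
f 10 11 12
f 10 12 4
f 11 1 13
f 11 13 12
f 12 13 14
f 12 14 4
f 13 1 15
f 13 15 14
f 14 15 16
f 14 16 4
f 15 1 17
f 15 17 16
f 16 17 18
f 16 18 4
f 17 1 19
f 17 19 18
f 18 19 20
f 18 20 4
f 19 1 21
f 19 21 20
f 20 21 22
f 20 22 4
f 21 1 23
f 21 23 22
f 22 23 24
f 22 24 4
f 23 1 2
f 23 2 24
f 24 2 3
f 24 3 4
f 26 28 25
f 29 26 25
f 25 28 27
f 27 29 25
f 26 32 28
f 30 26 29
f 30 32 26
f 28 32 27
f 31 29 27
f 27 32 31
f 31 30 29
f 32 30 31
f 33 70 49
f 70 44 73
f 49 73 38
f 70 73 49
f 33 49 45
f 49 38 50
f 45 50 34
f 49 50 45
f 33 45 54
f 45 34 55
f 54 55 40
f 45 55 54
f 33 54 66
f 54 40 69
f 66 69 43
f 54 69 66
f 33 66 70
f 66 43 74
f 70 74 44
f 66 74 70
f 34 50 61
f 50 38 64
f 61 64 42
f 50 64 61
f 38 73 51
f 73 44 72
f 51 72 37
f 73 72 51
f 44 74 71
f 74 43 67
f 71 67 35
f 74 67 71
f 43 69 68
f 69 40 56
f 68 56 39
f 69 56 68
f 40 55 60
f 55 34 57
f 60 57 41
f 55 57 60
f 36 62 48
f 62 42 63
f 48 63 37
f 62 63 48
f 36 48 46
f 48 37 47
f 46 47 35
f 48 47 46
f 36 46 53
f 46 35 52
f 53 52 39
f 46 52 53
f 36 53 58
f 53 39 59
f 58 59 41
f 53 59 58
f 36 58 62
f 58 41 65
f 62 65 42
f 58 65 62
f 37 63 51
f 63 42 64
f 51 64 38
f 63 64 51
f 35 47 71
f 47 37 72
f 71 72 44
f 47 72 71
f 39 52 68
f 52 35 67
f 68 67 43
f 52 67 68
f 41 59 60
f 59 39 56
f 60 56 40
f 59 56 60
f 42 65 61
f 65 41 57
f 61 57 34
f 65 57 61
f 76 75 79
f 76 79 77
f 77 79 80
f 77 80 78
f 79 75 81
f 79 81 80
f 80 81 82
f 80 82 78
f 81 75 83
f 81 83 82
f 82 83 84
f 82 84 78
f 83 75 85
f 83 85 84
f 84 85 86
f 84 86 78
f 85 75 87
f 85 87 86
f 86 87 88
f 86 88 78
f 87 75 89
f 87 89 88
f 88 89 90
f 88 90 78
f 89 75 91
f 89 91 90
f 90 91 92
f 90 92 78
f 91 75 93
f 91 93 92
f 92 93 94
f 92 94 78
f 93 75 95
f 93 95 94
f 94 95 96
f 94 96 78
f 95 75 97
f 95 97 96
f 96 97 98
f 96 98 78
f 97 75 99
f 97 99 98
f 98 99 100
f 98 100 78
f 99 75 101
f 99 101 100
f 100 101 102
f 100 102 78
f 101 75 103
f 101 103 102
f 102 103 104
f 102 104 78
f 103 75 76
f 103 76 104
f 104 76 77
f 104 77 78

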